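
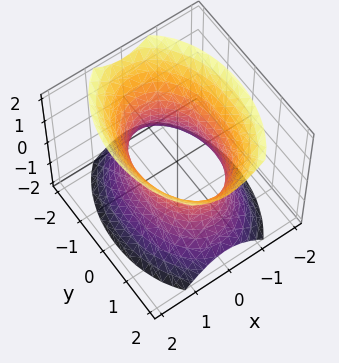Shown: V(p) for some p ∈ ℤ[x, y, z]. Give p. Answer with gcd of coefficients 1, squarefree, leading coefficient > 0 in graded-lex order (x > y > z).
First, deg p = 2. An hourglass — one-sheet hyperboloid; a quadric.
Then, symmetries: it's symmetric under z → −z, forcing even powers of z; it's symmetric under x → −x, forcing even powers of x; the y ↦ −y reflection is a symmetry, so y appears only in even powers.
Next, reading off the gridlines: among the integer gridlines, it crosses the x-axis at x ∈ {-1, 1}; no z-intercept at any integer in the box.
Finally, matching integer coefficients to the picture gives p.

2*x^2 + y^2 - z^2 - 2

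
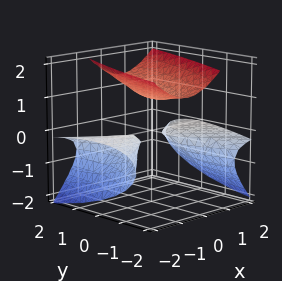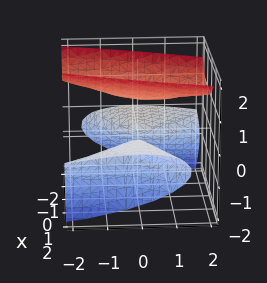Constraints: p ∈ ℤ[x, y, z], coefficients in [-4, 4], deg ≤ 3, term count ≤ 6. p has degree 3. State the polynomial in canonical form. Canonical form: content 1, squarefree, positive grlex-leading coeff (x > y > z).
3*x^2*z - 2*x*y*z - 3*z^3 + y^2 + 3*z^2

1. There are 3 components. They look like related sheets of one shape, so recover p as a whole.
2. The degree is 3 — a generic line meets the surface in up to 3 points.
3. Against the integer gridlines: every point of the x-axis in the box is on the surface; it meets the z-axis at z = 1 (among the integer gridlines).
4. Together with the visible shape, these determine p as stated.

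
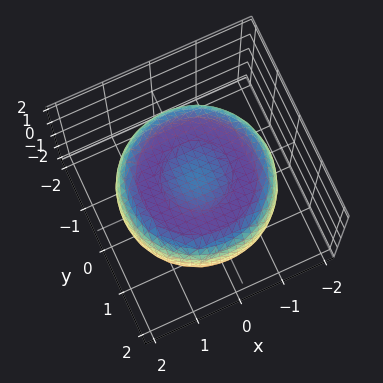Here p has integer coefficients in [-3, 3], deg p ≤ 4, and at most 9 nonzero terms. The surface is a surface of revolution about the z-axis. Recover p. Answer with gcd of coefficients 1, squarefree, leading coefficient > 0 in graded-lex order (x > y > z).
deg p = 4.
Symmetry: the z-axis is an axis of rotation, so x and y enter only as x² + y².
Against the integer gridlines: a circular section at z = 1 has radius exactly 1.
The integer polynomial consistent with all of this is the stated p.

x^4 + 2*x^2*y^2 + y^4 - 2*x^2 - 2*y^2 + 3*z^2 - 2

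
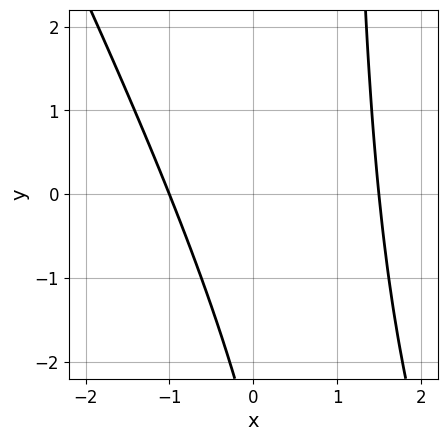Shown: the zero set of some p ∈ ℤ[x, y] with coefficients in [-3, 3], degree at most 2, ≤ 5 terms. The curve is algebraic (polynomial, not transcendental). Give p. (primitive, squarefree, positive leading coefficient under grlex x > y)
(a) The degree is 2 — the shape is more complex than any degree-1 curve.
(b) Against the integer gridlines: the curve avoids every integer y-axis point in the box; it meets the x-axis at x = -1 (among the integer gridlines).
(c) Together with the visible shape, these determine p as stated.

2*x^2 + x*y - x - y - 3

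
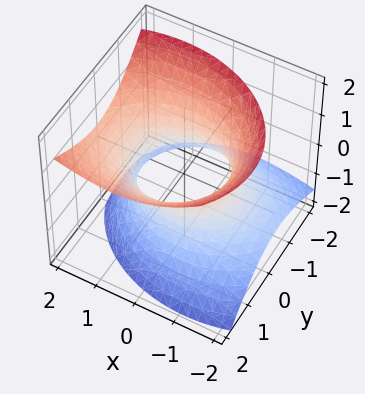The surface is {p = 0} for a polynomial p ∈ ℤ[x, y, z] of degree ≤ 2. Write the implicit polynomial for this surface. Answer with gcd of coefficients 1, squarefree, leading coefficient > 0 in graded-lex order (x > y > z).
2*x^2 - 2*x*z + 3*y^2 - 2*y*z - 3*z^2 - 3

(a) Degree: the shape is more complex than any degree-1 surface, so deg p = 2.
(b) From the visible intercepts: it misses every integer gridline on the z-axis; the y-axis gridline crossings are at y ∈ {-1, 1}.
(c) The integer polynomial consistent with all of this is the stated p.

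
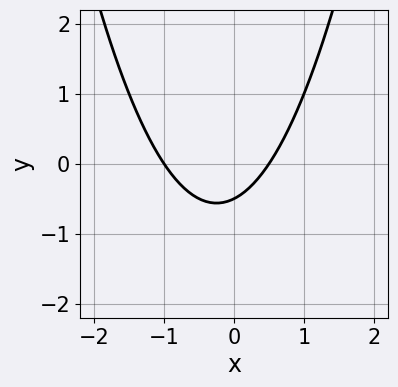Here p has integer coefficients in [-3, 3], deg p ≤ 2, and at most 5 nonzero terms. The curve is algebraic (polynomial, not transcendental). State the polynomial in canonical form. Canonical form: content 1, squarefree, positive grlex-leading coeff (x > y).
2*x^2 + x - 2*y - 1

(a) The degree is 2 — a generic line meets the curve in up to 2 points.
(b) From the axis intercepts and sections: it crosses the x-axis at the gridline x = -1.
(c) Together with the visible shape, these determine p as stated.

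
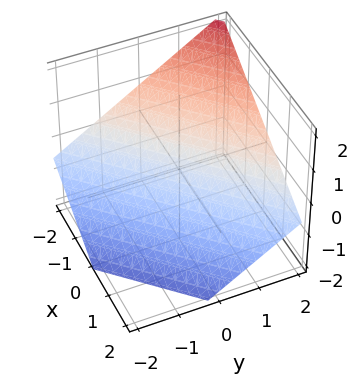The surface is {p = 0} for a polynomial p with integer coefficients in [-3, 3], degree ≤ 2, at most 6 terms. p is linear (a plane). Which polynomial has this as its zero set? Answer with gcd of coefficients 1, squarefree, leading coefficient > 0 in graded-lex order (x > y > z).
First, deg p = 1.
Next, from the axis intercepts and sections: one y-axis crossing is at y = 1; it meets the x-axis at x = -1 (among the integer gridlines).
Finally, solving for integer coefficients yields p as stated.

2*x - 2*y + 3*z + 2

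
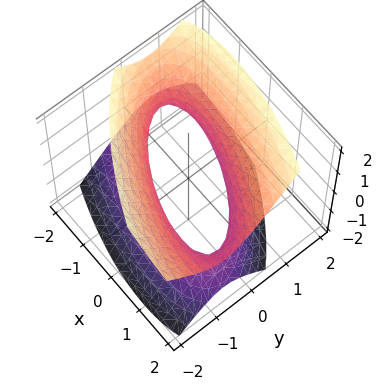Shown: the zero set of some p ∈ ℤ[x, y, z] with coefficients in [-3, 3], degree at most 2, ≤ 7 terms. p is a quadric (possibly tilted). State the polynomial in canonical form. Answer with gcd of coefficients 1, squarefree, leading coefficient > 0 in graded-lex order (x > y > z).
x^2 + 2*x*y - x*z + 3*y^2 - 2*z^2 - 2

deg p = 2. A generic line meets the surface in up to 2 points.
Checking where it meets the axes: it misses every integer gridline on the z-axis.
Assembling these constraints gives the stated polynomial.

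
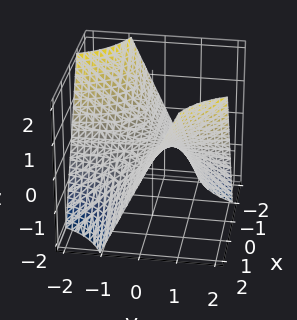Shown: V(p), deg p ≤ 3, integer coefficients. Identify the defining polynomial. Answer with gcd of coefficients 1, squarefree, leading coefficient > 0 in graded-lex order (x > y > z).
(a) deg p = 2.
(b) From the axis intercepts and sections: one z-axis crossing is at z = 0; every point of the x-axis in the box is on the surface.
(c) Putting this together gives p.

x*y - z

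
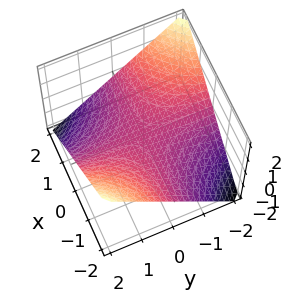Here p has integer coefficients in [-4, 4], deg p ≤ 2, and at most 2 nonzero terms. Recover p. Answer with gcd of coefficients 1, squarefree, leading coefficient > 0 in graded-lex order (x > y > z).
x*y + 2*z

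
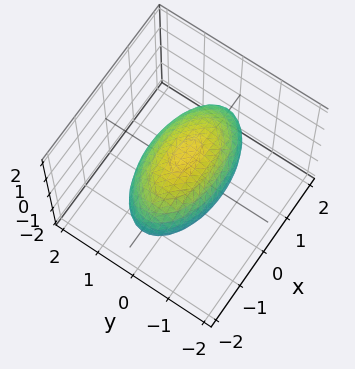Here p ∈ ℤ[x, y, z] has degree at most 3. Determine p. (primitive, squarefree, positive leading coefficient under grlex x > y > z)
x^2 + 3*y^2 + 3*z^2 - 3

First, the degree is 2 — bounded and convex; a quadric.
Then, symmetries: the z ↦ −z reflection is a symmetry, so z appears only in even powers; mirror symmetry y ↦ −y ⇒ only even powers of y; mirror symmetry x ↦ −x ⇒ only even powers of x.
Then, from the axis intercepts and sections: the z-axis gridline crossings are at z ∈ {-1, 1}; among the integer gridlines, it crosses the y-axis at y ∈ {-1, 1}.
Finally, putting this together gives p.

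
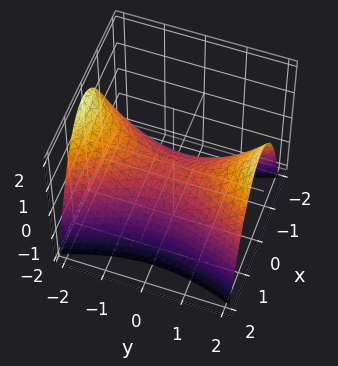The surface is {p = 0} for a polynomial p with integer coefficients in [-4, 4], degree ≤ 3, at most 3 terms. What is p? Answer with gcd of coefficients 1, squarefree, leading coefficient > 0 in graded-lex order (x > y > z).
1. The degree is 2 — a hyperbolic paraboloid; a quadric.
2. Symmetries: mirror symmetry x ↦ −x ⇒ only even powers of x; the y ↦ −y reflection is a symmetry, so y appears only in even powers.
3. Checking where it meets the axes: it crosses the z-axis at the gridline z = 0; it crosses the x-axis at the gridline x = 0; it meets the y-axis at y = 0 (among the integer gridlines).
4. Solving for integer coefficients yields p as stated.

3*x^2 - y^2 + 3*z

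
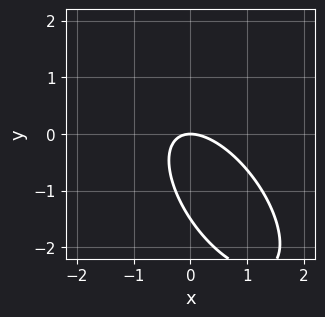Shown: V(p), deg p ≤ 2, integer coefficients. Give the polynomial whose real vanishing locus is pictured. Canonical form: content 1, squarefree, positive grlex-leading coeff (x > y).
3*x^2 + 3*x*y + 2*y^2 + 3*y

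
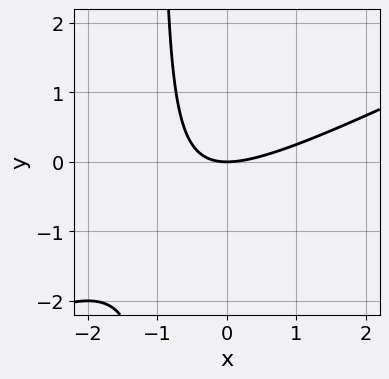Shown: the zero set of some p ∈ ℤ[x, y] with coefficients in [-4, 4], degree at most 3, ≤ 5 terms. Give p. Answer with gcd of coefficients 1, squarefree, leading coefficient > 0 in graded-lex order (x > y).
x^2 - 2*x*y - 2*y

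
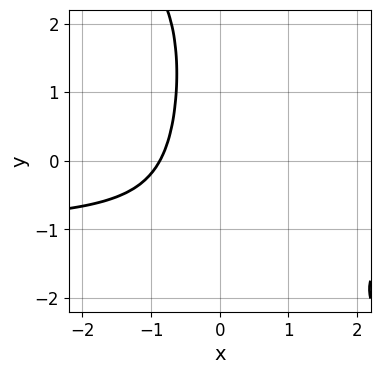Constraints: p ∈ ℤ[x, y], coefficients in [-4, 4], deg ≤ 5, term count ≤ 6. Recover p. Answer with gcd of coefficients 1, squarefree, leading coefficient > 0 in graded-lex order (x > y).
First, deg p = 4.
Next, against the integer gridlines: it misses every integer gridline on the y-axis.
Finally, solving for integer coefficients yields p as stated.

3*x^3*y + 2*x^2*y^2 + 3*x^3 + 2*x*y + 2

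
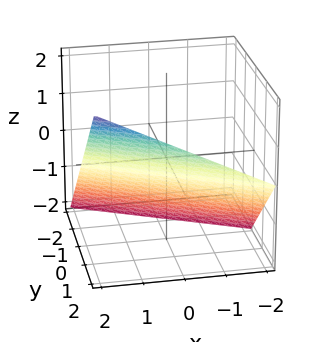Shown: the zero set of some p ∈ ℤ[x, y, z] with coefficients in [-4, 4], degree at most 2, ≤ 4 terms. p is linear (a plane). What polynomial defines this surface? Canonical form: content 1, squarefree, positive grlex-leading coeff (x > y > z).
x + 2*y - 2*z - 2

First, the degree is 1 — the surface is flat (a plane).
Then, checking where it meets the axes: it crosses the x-axis at the gridline x = 2; it meets the z-axis at z = -1 (among the integer gridlines); it crosses the y-axis at the gridline y = 1.
Finally, matching integer coefficients to the picture gives p.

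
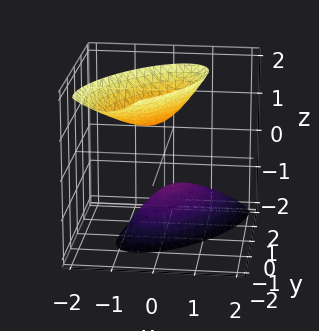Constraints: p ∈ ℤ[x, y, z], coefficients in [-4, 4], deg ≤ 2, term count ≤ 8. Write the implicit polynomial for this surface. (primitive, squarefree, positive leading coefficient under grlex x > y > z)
3*x^2 - 3*x*y + 2*y^2 + y*z - z^2 + 1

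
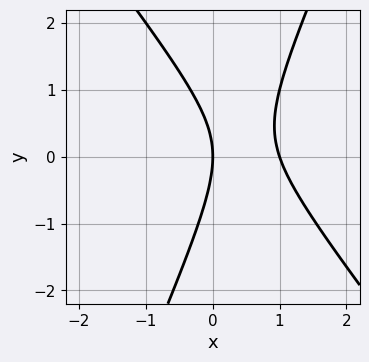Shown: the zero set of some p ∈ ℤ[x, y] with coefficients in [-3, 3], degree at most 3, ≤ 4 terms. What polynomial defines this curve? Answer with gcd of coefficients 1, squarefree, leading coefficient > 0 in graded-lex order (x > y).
(a) deg p = 2. The shape is more complex than any degree-1 curve.
(b) Against the integer gridlines: one y-axis crossing is at y = 0; the x-axis gridline crossings are at x ∈ {0, 1}.
(c) Together with the visible shape, these determine p as stated.

3*x^2 + x*y - y^2 - 3*x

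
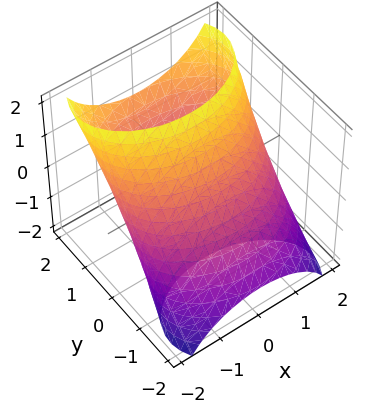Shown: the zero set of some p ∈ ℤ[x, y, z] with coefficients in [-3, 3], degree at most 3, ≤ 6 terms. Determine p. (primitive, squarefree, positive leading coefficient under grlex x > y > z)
(a) deg p = 2.
(b) Putting this together gives p.

x^2 + 2*y^2 - 3*y*z + z^2 - 3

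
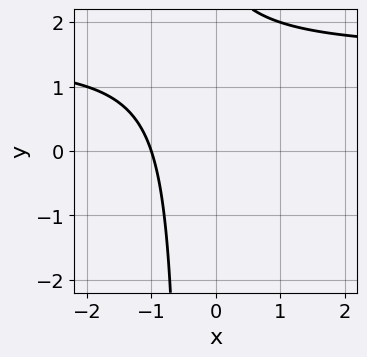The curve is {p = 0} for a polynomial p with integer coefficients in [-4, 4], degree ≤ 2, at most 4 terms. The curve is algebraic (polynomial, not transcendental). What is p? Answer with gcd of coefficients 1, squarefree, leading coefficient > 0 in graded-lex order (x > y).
2*x*y - 3*x + y - 3

First, the degree is 2 — the shape is more complex than any degree-1 curve.
Next, observable constraints: it misses every integer gridline on the y-axis; it crosses the x-axis at the gridline x = -1.
Finally, fitting integer coefficients to these (and the overall shape) gives p.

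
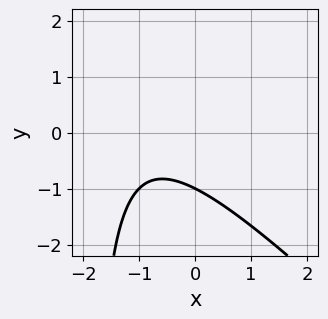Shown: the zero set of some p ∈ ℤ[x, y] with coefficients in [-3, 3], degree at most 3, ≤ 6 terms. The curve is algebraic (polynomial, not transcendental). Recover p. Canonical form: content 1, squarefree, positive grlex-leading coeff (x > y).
x^2 + x*y + 2*x + 2*y + 2

(a) The degree is 2 — the shape is more complex than any degree-1 curve.
(b) Against the integer gridlines: it misses every integer gridline on the x-axis; it meets the y-axis at y = -1 (among the integer gridlines).
(c) Solving for integer coefficients yields p as stated.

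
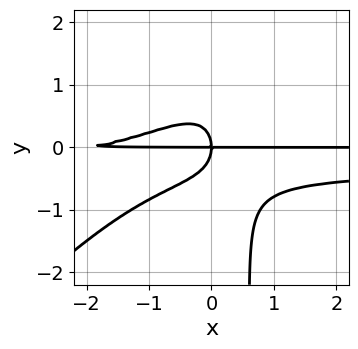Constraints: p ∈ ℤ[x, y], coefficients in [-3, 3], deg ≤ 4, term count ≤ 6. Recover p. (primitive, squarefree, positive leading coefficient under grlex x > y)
3*x^2*y^2 - 3*x*y^3 + x^2*y + 2*y^3 + 2*x*y

The degree is 4 — a generic line meets the curve in up to 4 points.
Observable constraints: it crosses the y-axis at the gridline y = 0; the visible x-axis segment lies entirely on the curve.
Matching integer coefficients to the picture gives p.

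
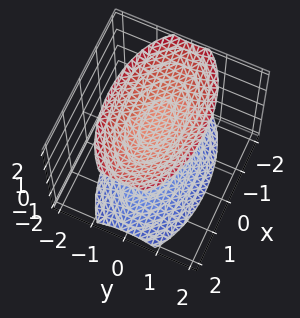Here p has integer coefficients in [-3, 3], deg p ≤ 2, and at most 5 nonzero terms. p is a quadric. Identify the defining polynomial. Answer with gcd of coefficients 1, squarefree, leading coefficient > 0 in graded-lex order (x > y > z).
1. The picture has 2 separate pieces. They look like related sheets of one shape, so recover p as a whole.
2. Degree: two sheets facing apart; a quadric, so deg p = 2.
3. Symmetries: the x ↦ −x reflection is a symmetry, so x appears only in even powers; the y ↦ −y reflection is a symmetry, so y appears only in even powers; mirror symmetry z ↦ −z ⇒ only even powers of z.
4. Observable constraints: no y-intercept at any integer in the box; the surface avoids every integer x-axis point in the box.
5. Together with the visible shape, these determine p as stated.

x^2 + 3*y^2 - 2*z^2 + 3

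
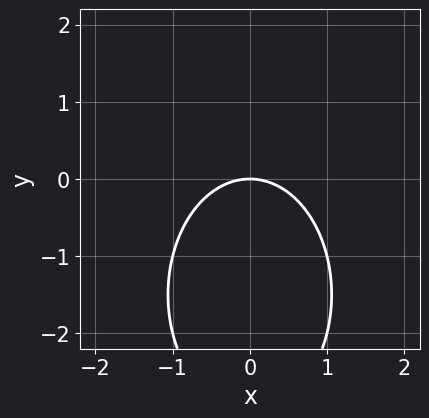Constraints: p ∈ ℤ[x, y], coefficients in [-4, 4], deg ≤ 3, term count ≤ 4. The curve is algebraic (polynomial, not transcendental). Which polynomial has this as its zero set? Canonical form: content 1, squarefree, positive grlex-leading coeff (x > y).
2*x^2 + y^2 + 3*y

deg p = 2. The shape is more complex than any degree-1 curve.
Symmetries: mirror symmetry x ↦ −x ⇒ only even powers of x.
Reading off the gridlines: one x-axis crossing is at x = 0; it crosses the y-axis at the gridline y = 0.
Together with the visible shape, these determine p as stated.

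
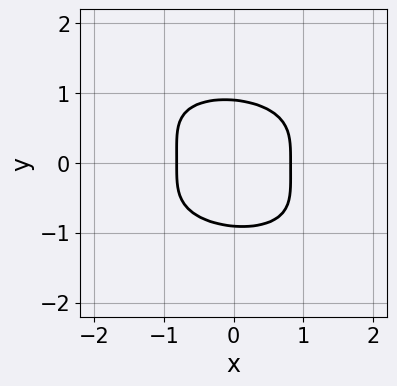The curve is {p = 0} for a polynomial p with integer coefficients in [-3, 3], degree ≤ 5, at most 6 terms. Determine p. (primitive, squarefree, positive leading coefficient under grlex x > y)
x*y^3 + 3*y^4 + 3*x^2 - 2

(a) deg p = 4. A generic line meets the curve in up to 4 points.
(b) Solving for integer coefficients yields p as stated.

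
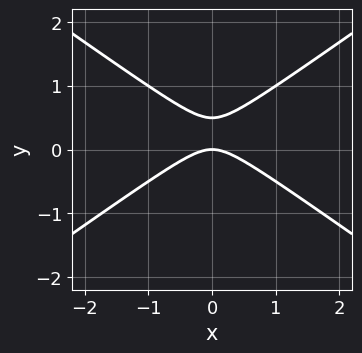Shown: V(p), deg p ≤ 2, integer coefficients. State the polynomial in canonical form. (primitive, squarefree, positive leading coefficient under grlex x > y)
1. deg p = 2.
2. Symmetries: mirror symmetry x ↦ −x ⇒ only even powers of x.
3. From the visible intercepts: it crosses the x-axis at the gridline x = 0; it meets the y-axis at y = 0 (among the integer gridlines).
4. Matching integer coefficients to the picture gives p.

x^2 - 2*y^2 + y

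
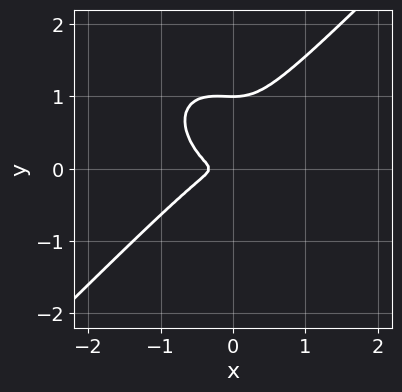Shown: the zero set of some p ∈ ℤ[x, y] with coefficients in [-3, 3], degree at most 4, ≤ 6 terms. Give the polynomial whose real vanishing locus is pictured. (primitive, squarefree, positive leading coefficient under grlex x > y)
3*x^3 - 3*y^3 + x^2 + 3*y^2

(a) deg p = 3. The shape is more complex than any degree-2 curve.
(b) Observable constraints: one y-axis crossing is at y = 1.
(c) Fitting integer coefficients to these (and the overall shape) gives p.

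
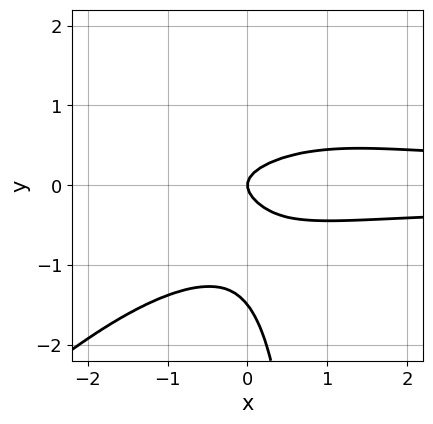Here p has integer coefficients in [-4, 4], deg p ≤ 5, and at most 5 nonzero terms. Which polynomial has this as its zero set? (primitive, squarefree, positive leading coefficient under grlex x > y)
First, degree: a generic line meets the curve in up to 4 points, so deg p = 4.
Next, reading off the gridlines: it meets the y-axis at y = 0 (among the integer gridlines); it crosses the x-axis at the gridline x = 0.
Finally, together with the visible shape, these determine p as stated.

2*x^2*y^2 - 2*x*y^3 + 2*y^3 + 3*y^2 - x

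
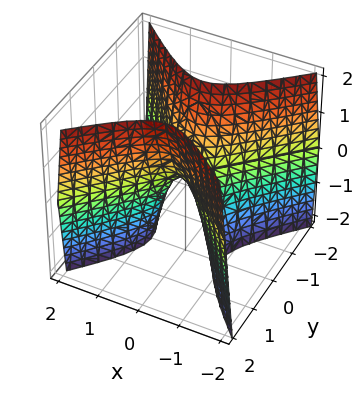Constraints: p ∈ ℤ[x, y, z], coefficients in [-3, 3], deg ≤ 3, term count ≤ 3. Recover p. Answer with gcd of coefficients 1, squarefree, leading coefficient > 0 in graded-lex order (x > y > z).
3*x^2 - 3*y^2 + z

1. The degree is 2 — a hyperbolic paraboloid; a quadric.
2. Symmetries: mirror symmetry x ↦ −x ⇒ only even powers of x; it's symmetric under y → −y, forcing even powers of y.
3. Checking where it meets the axes: it crosses the z-axis at the gridline z = 0; one x-axis crossing is at x = 0; one y-axis crossing is at y = 0.
4. These observations pin down the coefficients.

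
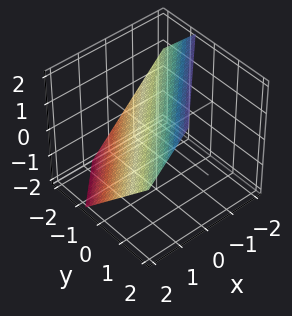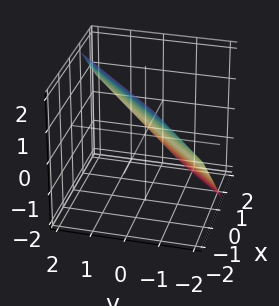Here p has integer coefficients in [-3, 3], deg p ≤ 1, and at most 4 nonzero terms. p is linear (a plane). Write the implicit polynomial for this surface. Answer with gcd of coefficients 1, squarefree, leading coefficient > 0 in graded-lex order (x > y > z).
3*x - 3*y + 3*z - 2

First, degree: every cross-section is a straight line — this is a plane, so deg p = 1.
Finally, putting this together gives p.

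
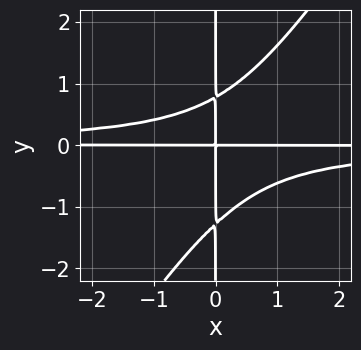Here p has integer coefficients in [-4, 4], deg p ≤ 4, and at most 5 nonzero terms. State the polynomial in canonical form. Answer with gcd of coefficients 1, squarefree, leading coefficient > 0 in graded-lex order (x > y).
3*x^2*y^2 - 2*x*y^3 - x*y^2 + 2*x*y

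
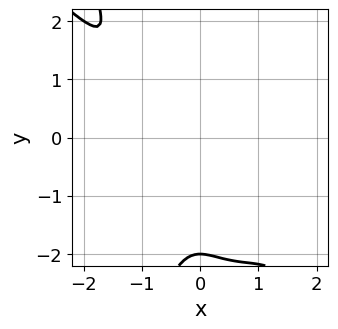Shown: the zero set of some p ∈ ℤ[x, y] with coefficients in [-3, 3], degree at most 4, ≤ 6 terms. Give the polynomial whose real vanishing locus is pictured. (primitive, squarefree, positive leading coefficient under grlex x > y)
First, degree: no degree-3 curve has this shape, so deg p = 4.
Then, checking where it meets the axes: one y-axis crossing is at y = -2.
Finally, together with the visible shape, these determine p as stated.

3*x^4 + 3*x^3*y - 2*x^2*y + y^3 + 2*y^2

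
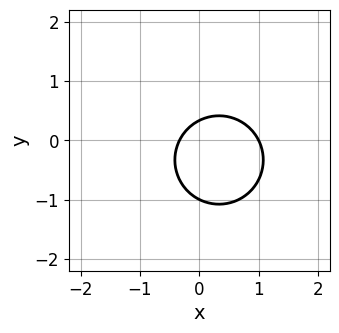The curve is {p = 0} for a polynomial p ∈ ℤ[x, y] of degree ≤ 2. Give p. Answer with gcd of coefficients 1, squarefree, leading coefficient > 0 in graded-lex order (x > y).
1. The degree is 2 — the shape is more complex than any degree-1 curve.
2. Observable constraints: one x-axis crossing is at x = 1; it crosses the y-axis at the gridline y = -1.
3. Together with the visible shape, these determine p as stated.

3*x^2 + 3*y^2 - 2*x + 2*y - 1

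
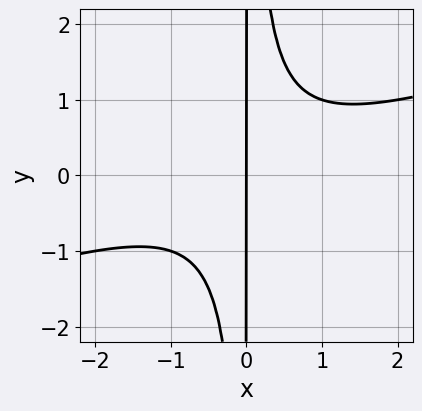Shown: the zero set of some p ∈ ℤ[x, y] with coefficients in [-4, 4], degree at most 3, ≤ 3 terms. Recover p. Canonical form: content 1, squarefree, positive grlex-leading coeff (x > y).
First, degree: no degree-2 curve has this shape, so deg p = 3.
Then, against the integer gridlines: every point of the y-axis in the box is on the curve; it meets the x-axis at x = 0 (among the integer gridlines).
Finally, matching integer coefficients to the picture gives p.

x^3 - 3*x^2*y + 2*x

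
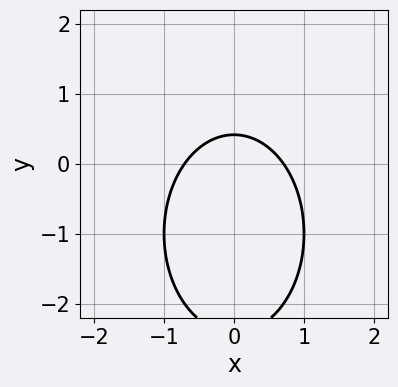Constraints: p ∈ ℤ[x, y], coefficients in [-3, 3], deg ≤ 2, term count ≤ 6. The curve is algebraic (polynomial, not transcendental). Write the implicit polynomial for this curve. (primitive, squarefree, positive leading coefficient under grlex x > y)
First, deg p = 2. A generic line meets the curve in up to 2 points.
Next, symmetries: mirror symmetry x ↦ −x ⇒ only even powers of x.
Finally, putting this together gives p.

2*x^2 + y^2 + 2*y - 1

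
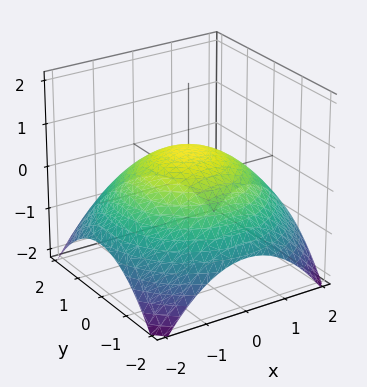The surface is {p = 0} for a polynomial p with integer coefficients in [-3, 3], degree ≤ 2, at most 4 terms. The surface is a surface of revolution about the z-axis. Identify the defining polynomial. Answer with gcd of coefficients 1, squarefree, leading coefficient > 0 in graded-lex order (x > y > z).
x^2 + y^2 + 3*z - 2

First, degree: a generic line meets the surface in up to 2 points, so deg p = 2.
Next, symmetries: rotational symmetry about the z-axis ⇒ p depends on x, y only through x² + y².
Then, from the axis intercepts and sections: a circular section at z = 0 has radius between 1 and 2.
Finally, the integer polynomial consistent with all of this is the stated p.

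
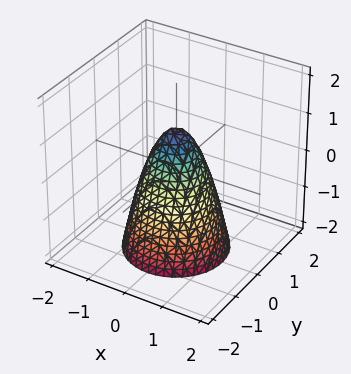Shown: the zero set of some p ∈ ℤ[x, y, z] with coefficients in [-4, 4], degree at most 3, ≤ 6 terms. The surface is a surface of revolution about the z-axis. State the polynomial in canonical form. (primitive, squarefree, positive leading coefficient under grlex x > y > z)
1. The degree is 2 — a generic line meets the surface in up to 2 points.
2. Symmetries: every cross-section ⟂ z is a circle, so x, y appear only via x² + y².
3. From the visible intercepts: it meets the z-axis at z = 1 (among the integer gridlines); a circular section at z = -1 has radius exactly 1.
4. These observations pin down the coefficients.

2*x^2 + 2*y^2 + z - 1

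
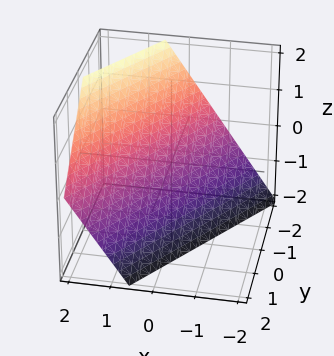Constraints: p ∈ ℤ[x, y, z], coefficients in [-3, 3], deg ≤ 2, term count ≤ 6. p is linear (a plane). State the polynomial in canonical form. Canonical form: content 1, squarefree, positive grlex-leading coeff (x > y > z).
1. The degree is 1 — every cross-section is a straight line — this is a plane.
2. From the visible intercepts: one z-axis crossing is at z = -1; it crosses the y-axis at the gridline y = -1.
3. Fitting integer coefficients to these (and the overall shape) gives p.

3*x - 2*y - 2*z - 2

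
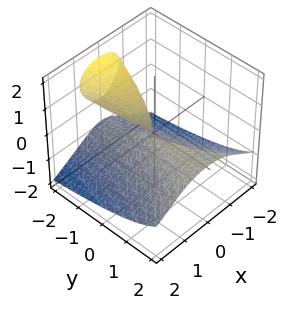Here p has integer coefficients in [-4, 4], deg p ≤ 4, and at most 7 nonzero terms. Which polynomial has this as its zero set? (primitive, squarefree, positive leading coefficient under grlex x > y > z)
(a) The picture has 2 separate pieces.
(b) Degree: no degree-2 surface has this shape, so deg p = 3.
(c) Against the integer gridlines: it meets the x-axis at x = 0 (among the integer gridlines); it meets the z-axis at z = 0 (among the integer gridlines).
(d) Solving for integer coefficients yields p as stated.

x^2*y - y*z^2 - 3*z^3 - 3*x^2 - 2*y*z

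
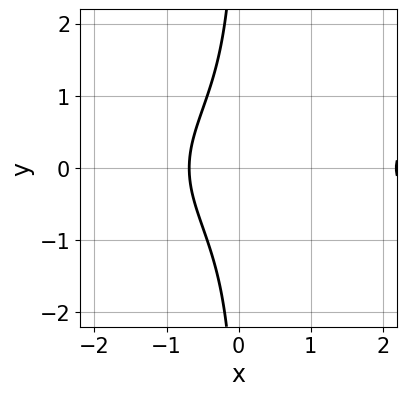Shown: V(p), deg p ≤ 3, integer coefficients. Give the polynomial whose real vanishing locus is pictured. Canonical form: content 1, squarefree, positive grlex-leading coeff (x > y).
Degree: no degree-2 curve has this shape, so deg p = 3.
Symmetries: it's symmetric under y → −y, forcing even powers of y.
Against the integer gridlines: it misses every integer gridline on the y-axis.
Putting this together gives p.

3*x*y^2 - 2*x^2 + 3*x + 3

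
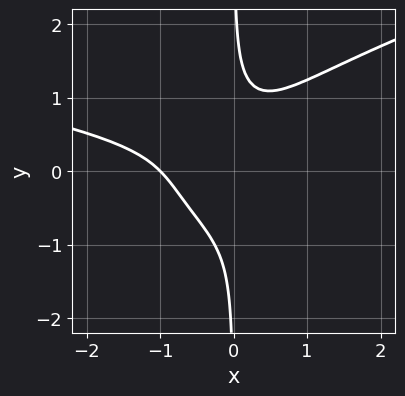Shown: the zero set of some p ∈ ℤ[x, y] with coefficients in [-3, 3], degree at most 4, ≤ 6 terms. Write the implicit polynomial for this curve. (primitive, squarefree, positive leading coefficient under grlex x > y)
1. Degree: a generic line meets the curve in up to 4 points, so deg p = 4.
2. From the axis intercepts and sections: it meets the x-axis at x = -1 (among the integer gridlines); the curve avoids every integer y-axis point in the box.
3. Matching integer coefficients to the picture gives p.

3*x*y^3 - x^3 - 3*x^2*y - 1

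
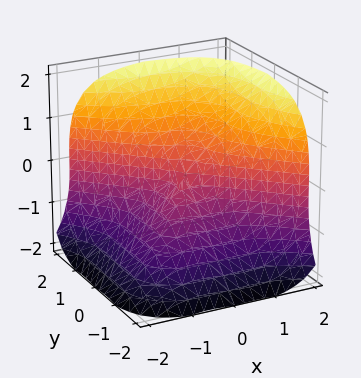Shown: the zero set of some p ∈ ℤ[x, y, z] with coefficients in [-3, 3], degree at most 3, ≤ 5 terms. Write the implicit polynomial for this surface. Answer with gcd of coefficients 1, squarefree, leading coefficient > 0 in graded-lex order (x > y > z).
2*x^3 + 2*y^3 - 2*z^3 + x*y

deg p = 3. The shape is more complex than any degree-2 surface.
Against the integer gridlines: it crosses the y-axis at the gridline y = 0; one z-axis crossing is at z = 0; one x-axis crossing is at x = 0.
Solving for integer coefficients yields p as stated.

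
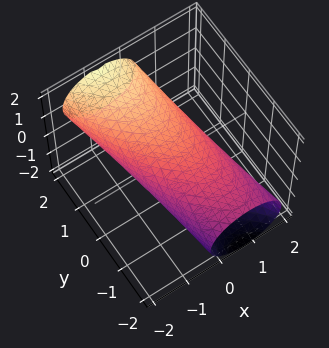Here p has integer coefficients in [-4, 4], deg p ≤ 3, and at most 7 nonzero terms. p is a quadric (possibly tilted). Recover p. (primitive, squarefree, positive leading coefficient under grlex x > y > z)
The degree is 2 — a generic line meets the surface in up to 2 points.
Against the integer gridlines: the z-axis gridline crossings are at z ∈ {-1, 1}; among the integer gridlines, it crosses the x-axis at x ∈ {-1, 1}.
The integer polynomial consistent with all of this is the stated p.

3*x^2 + 2*x*y + y^2 - 3*y*z + 3*z^2 - 3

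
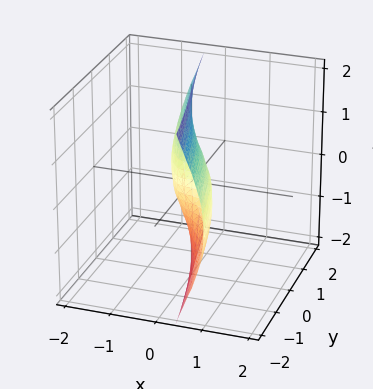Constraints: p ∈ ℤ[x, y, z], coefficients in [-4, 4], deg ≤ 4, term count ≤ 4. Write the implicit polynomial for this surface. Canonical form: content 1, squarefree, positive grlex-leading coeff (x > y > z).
2*x^3 + x*z^2 + y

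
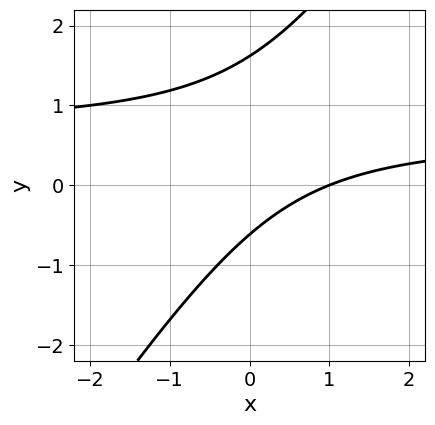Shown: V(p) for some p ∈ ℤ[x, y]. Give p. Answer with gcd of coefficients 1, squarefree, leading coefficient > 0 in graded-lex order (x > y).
1. The degree is 2 — a generic line meets the curve in up to 2 points.
2. Observable constraints: it crosses the x-axis at the gridline x = 1.
3. Fitting integer coefficients to these (and the overall shape) gives p.

3*x*y - 2*y^2 - 2*x + 2*y + 2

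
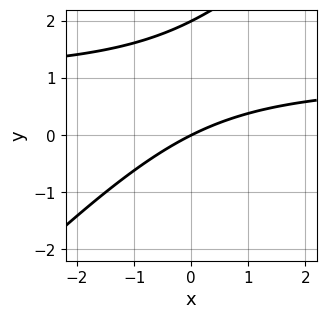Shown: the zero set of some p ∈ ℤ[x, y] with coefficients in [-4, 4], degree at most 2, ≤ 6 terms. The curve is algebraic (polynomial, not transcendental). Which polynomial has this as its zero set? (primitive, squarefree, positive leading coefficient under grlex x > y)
x*y - y^2 - x + 2*y

1. Degree: no degree-1 curve has this shape, so deg p = 2.
2. From the visible intercepts: among the integer gridlines, it crosses the y-axis at y ∈ {0, 2}; it crosses the x-axis at the gridline x = 0.
3. Assembling these constraints gives the stated polynomial.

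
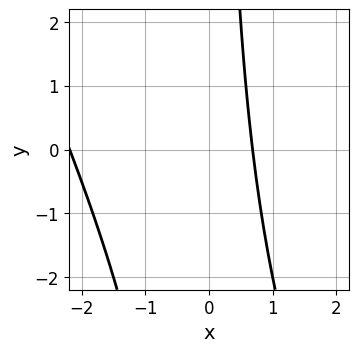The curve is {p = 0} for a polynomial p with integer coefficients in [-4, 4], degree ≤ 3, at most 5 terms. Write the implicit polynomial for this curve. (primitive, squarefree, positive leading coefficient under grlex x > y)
1. deg p = 2.
2. From the axis intercepts and sections: the curve avoids every integer y-axis point in the box.
3. Putting this together gives p.

2*x^2 + x*y + 3*x - 3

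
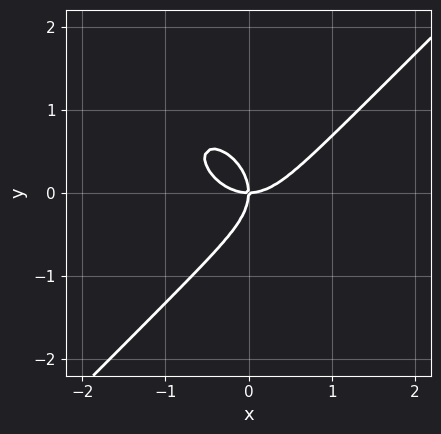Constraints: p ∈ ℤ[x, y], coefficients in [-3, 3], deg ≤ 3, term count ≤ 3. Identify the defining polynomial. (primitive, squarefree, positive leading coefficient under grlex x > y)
1. Degree: a generic line meets the curve in up to 3 points, so deg p = 3.
2. Against the integer gridlines: it crosses the y-axis at the gridline y = 0; one x-axis crossing is at x = 0.
3. These observations pin down the coefficients.

x^3 - y^3 - x*y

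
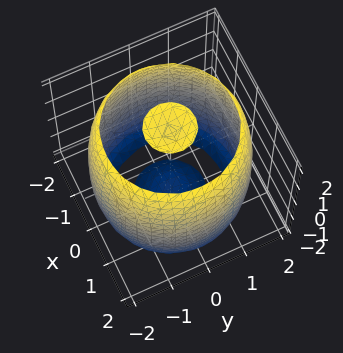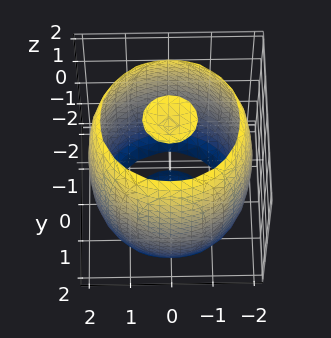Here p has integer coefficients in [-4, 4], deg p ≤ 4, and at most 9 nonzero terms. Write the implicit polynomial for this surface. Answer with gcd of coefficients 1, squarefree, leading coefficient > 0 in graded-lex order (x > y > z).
x^4 + 2*x^2*y^2 + y^4 - 3*x^2 - 3*y^2 + z^2 - 3

There are 3 components. They look like related sheets of one shape, so recover p as a whole.
Degree: the shape is more complex than any degree-3 surface, so deg p = 4.
Symmetry: every cross-section ⟂ z is a circle, so x, y appear only via x² + y².
Checking where it meets the axes: a circular section at z = 1 has radius between 1 and 2.
Fitting integer coefficients to these (and the overall shape) gives p.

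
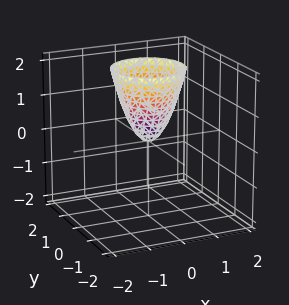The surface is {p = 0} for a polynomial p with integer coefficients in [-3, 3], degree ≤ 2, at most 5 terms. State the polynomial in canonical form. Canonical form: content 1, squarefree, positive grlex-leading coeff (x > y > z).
2*x^2 + 2*y^2 - z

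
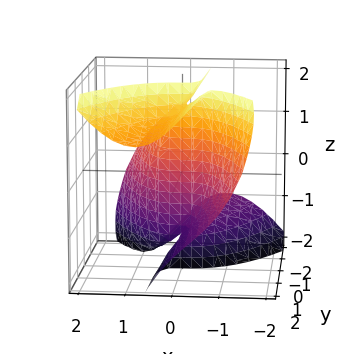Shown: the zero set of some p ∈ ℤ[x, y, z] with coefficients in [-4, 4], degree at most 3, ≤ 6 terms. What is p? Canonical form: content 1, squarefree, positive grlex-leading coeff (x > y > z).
2*x^3 - 2*x*y*z - y*z^2 + 2*y

(a) Degree: a generic line meets the surface in up to 3 points, so deg p = 3.
(b) Against the integer gridlines: it meets the x-axis at x = 0 (among the integer gridlines); every point of the z-axis in the box is on the surface; it meets the y-axis at y = 0 (among the integer gridlines).
(c) The integer polynomial consistent with all of this is the stated p.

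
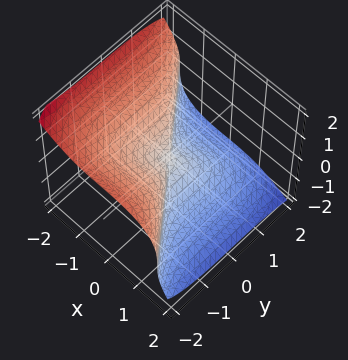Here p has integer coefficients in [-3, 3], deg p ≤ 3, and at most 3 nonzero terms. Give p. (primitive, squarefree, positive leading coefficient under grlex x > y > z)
First, the degree is 3 — no degree-2 surface has this shape.
Then, from the visible intercepts: it crosses the y-axis at the gridline y = 0; it meets the x-axis at x = 0 (among the integer gridlines); it meets the z-axis at z = 0 (among the integer gridlines).
Finally, these observations pin down the coefficients.

2*x^3 + y^3 + 3*z^3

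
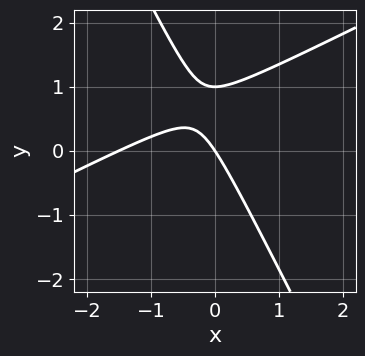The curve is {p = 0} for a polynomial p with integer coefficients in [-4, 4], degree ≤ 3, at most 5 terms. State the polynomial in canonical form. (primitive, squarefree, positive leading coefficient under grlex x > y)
2*x^2 - 3*x*y - 2*y^2 + 3*x + 2*y

1. The degree is 2 — a generic line meets the curve in up to 2 points.
2. From the axis intercepts and sections: it crosses the x-axis at the gridline x = 0; the y-axis gridline crossings are at y ∈ {0, 1}.
3. Solving for integer coefficients yields p as stated.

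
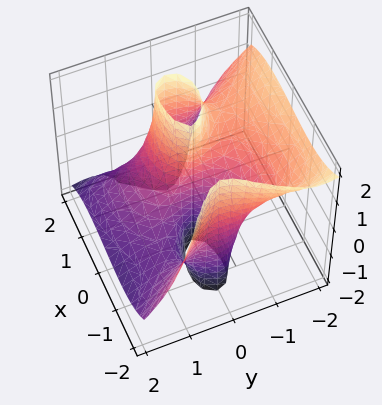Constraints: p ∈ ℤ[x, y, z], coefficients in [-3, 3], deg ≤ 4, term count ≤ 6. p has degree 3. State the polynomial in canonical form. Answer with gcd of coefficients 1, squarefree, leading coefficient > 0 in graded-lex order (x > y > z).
x^3 + 2*y^3 + 3*y^2*z - 2*x

First, the degree is 3 — a generic line meets the surface in up to 3 points.
Then, from the visible intercepts: the visible z-axis segment lies entirely on the surface; it crosses the x-axis at the gridline x = 0; it meets the y-axis at y = 0 (among the integer gridlines).
Finally, putting this together gives p.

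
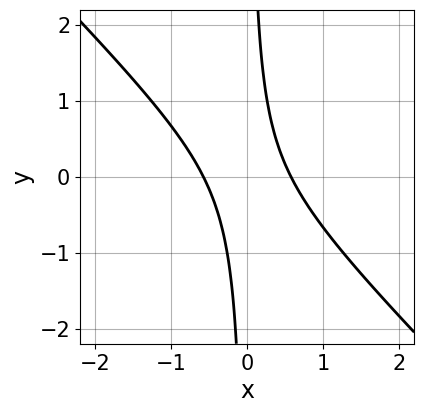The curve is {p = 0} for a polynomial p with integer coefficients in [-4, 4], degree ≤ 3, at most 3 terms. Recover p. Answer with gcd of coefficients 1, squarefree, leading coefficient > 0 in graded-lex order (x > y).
3*x^2 + 3*x*y - 1

First, degree: no degree-1 curve has this shape, so deg p = 2.
Then, from the axis intercepts and sections: no y-intercept at any integer in the box.
Finally, these observations pin down the coefficients.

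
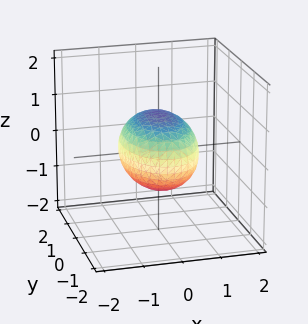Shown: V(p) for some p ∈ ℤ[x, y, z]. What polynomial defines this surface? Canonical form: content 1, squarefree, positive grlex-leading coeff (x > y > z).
2*x^2 + y^2 + 2*z^2 - 2

(a) deg p = 2.
(b) Symmetries: mirror symmetry x ↦ −x ⇒ only even powers of x; it's symmetric under z → −z, forcing even powers of z; it's symmetric under y → −y, forcing even powers of y.
(c) Checking where it meets the axes: the z-axis gridline crossings are at z ∈ {-1, 1}; among the integer gridlines, it crosses the x-axis at x ∈ {-1, 1}.
(d) Together with the visible shape, these determine p as stated.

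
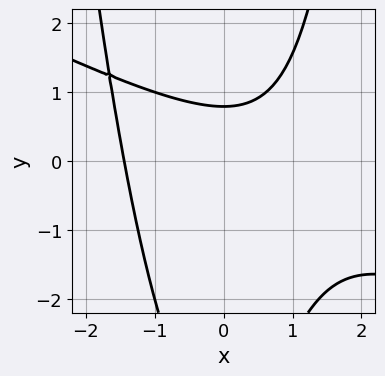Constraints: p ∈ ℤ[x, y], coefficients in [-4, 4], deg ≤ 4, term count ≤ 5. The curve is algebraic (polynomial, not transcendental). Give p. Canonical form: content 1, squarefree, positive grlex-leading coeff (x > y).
Degree: no degree-2 curve has this shape, so deg p = 3.
Putting this together gives p.

x^3 + 2*x^2*y - y^2 - 3*y + 3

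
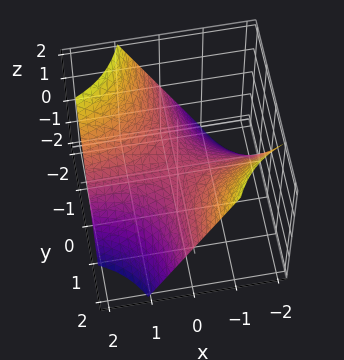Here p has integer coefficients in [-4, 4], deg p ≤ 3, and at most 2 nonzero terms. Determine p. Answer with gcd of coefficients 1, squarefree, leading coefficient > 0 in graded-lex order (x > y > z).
x*y + z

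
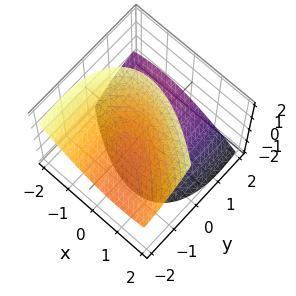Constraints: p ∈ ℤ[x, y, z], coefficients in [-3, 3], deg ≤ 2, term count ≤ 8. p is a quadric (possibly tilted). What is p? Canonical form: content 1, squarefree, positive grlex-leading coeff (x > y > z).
2*x^2 + 2*x*y + y^2 + 3*y*z - 2*z^2 + 3

1. There are 2 components.
2. deg p = 2.
3. From the visible intercepts: no y-intercept at any integer in the box; the surface avoids every integer x-axis point in the box.
4. Matching integer coefficients to the picture gives p.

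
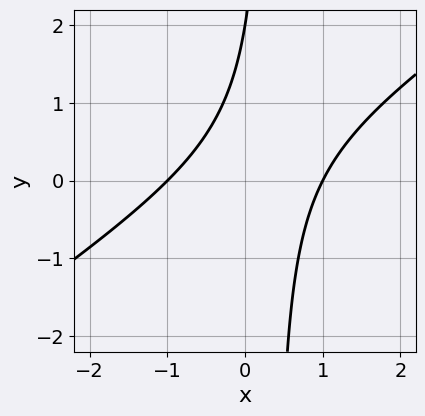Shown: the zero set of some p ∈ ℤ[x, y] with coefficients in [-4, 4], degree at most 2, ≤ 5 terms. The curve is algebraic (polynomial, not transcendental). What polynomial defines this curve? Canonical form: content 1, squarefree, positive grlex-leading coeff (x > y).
2*x^2 - 3*x*y + y - 2

deg p = 2. No degree-1 curve has this shape.
Observable constraints: it meets the y-axis at y = 2 (among the integer gridlines); among the integer gridlines, it crosses the x-axis at x ∈ {-1, 1}.
Matching integer coefficients to the picture gives p.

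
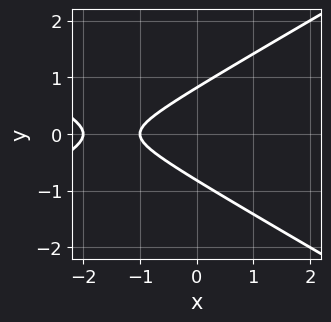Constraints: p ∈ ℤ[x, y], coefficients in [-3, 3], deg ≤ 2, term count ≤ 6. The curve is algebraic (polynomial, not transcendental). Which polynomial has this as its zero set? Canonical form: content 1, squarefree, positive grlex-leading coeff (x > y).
Degree: the shape is more complex than any degree-1 curve, so deg p = 2.
Symmetries: the y ↦ −y reflection is a symmetry, so y appears only in even powers.
From the axis intercepts and sections: among the integer gridlines, it crosses the x-axis at x ∈ {-2, -1}.
Assembling these constraints gives the stated polynomial.

x^2 - 3*y^2 + 3*x + 2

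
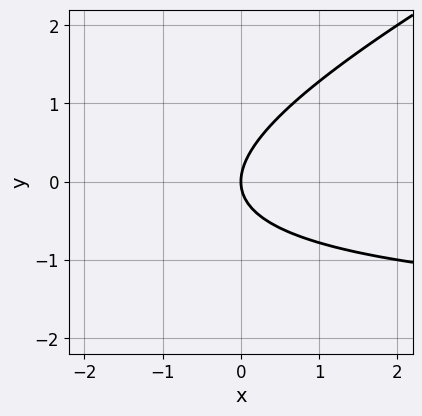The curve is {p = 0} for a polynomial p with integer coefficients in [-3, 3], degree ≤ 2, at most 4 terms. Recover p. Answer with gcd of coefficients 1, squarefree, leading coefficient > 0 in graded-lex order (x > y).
(a) deg p = 2. The shape is more complex than any degree-1 curve.
(b) Checking where it meets the axes: it crosses the y-axis at the gridline y = 0; one x-axis crossing is at x = 0.
(c) The integer polynomial consistent with all of this is the stated p.

x*y - 2*y^2 + 2*x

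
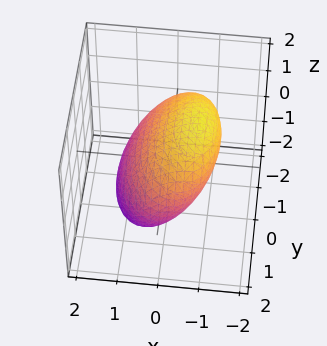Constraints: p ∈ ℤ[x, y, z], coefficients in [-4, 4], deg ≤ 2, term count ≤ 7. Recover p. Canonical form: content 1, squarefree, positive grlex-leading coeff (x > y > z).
1. The degree is 2 — a generic line meets the surface in up to 2 points.
2. Observable constraints: among the integer gridlines, it crosses the x-axis at x ∈ {-1, 1}.
3. Assembling these constraints gives the stated polynomial.

3*x^2 + 3*x*z + y^2 + 2*z^2 - 3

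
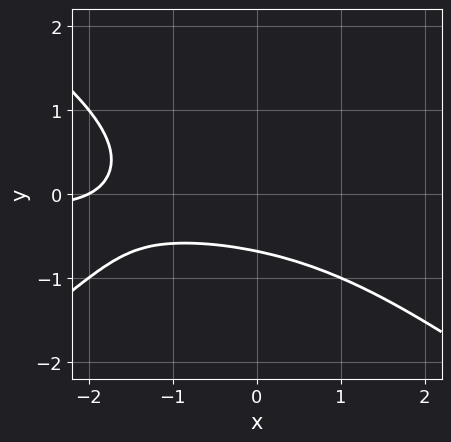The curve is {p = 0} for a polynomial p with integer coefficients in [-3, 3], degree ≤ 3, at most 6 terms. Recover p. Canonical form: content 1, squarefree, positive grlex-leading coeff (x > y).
x^2*y - 2*y^3 - x - 2*y - 2

(a) deg p = 3. A generic line meets the curve in up to 3 points.
(b) Observable constraints: it meets the x-axis at x = -2 (among the integer gridlines).
(c) Assembling these constraints gives the stated polynomial.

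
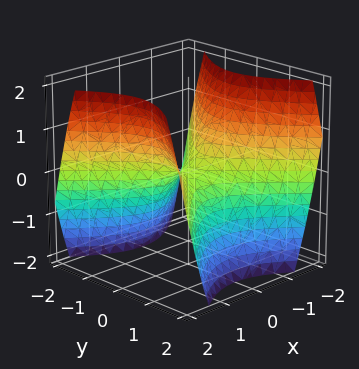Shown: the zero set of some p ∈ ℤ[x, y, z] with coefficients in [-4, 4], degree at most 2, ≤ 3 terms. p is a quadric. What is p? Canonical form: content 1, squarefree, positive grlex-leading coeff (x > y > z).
(a) deg p = 2.
(b) Symmetries: it's symmetric under x → −x, forcing even powers of x; the y ↦ −y reflection is a symmetry, so y appears only in even powers.
(c) Reading off the gridlines: it meets the z-axis at z = 0 (among the integer gridlines); one y-axis crossing is at y = 0; one x-axis crossing is at x = 0.
(d) Assembling these constraints gives the stated polynomial.

x^2 - y^2 - z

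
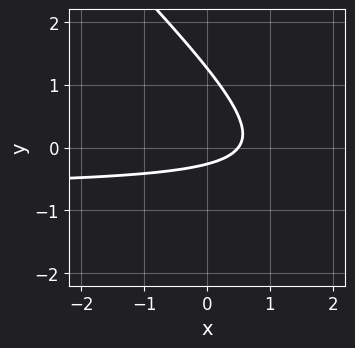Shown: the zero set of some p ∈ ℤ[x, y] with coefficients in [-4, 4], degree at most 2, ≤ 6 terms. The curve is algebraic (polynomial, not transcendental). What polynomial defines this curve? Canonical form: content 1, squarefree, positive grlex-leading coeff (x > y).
3*x*y + 3*y^2 + 2*x - 3*y - 1

(a) Degree: no degree-1 curve has this shape, so deg p = 2.
(b) Putting this together gives p.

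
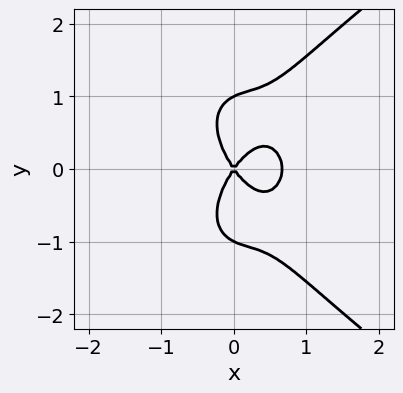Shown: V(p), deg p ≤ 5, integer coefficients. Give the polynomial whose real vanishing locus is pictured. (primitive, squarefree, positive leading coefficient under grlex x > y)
1. Degree: no degree-3 curve has this shape, so deg p = 4.
2. Symmetries: the y ↦ −y reflection is a symmetry, so y appears only in even powers.
3. Observable constraints: the y-axis gridline crossings are at y ∈ {-1, 0, 1}; it meets the x-axis at x = 0 (among the integer gridlines).
4. Solving for integer coefficients yields p as stated.

y^4 - 3*x^3 - x*y^2 + 2*x^2 - y^2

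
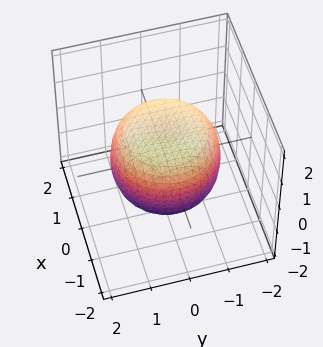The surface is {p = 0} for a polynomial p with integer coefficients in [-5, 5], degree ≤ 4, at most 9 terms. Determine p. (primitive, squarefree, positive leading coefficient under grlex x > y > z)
First, the degree is 4 — no degree-3 surface has this shape.
Next, symmetry: every cross-section ⟂ z is a circle, so x, y appear only via x² + y².
Then, checking where it meets the axes: a circular section at z = -1 has radius exactly 1; among the integer gridlines, it crosses the z-axis at z ∈ {-1, 1}.
Finally, these observations pin down the coefficients.

2*x^4 + 4*x^2*y^2 + 2*y^4 - 2*x^2 - 2*y^2 + 3*z^2 - 3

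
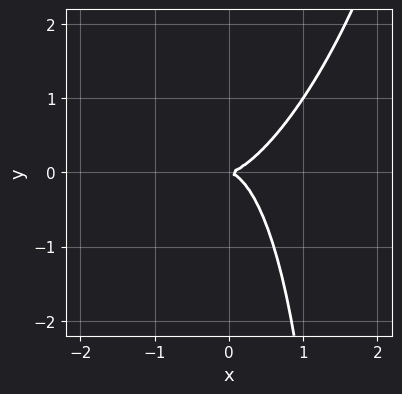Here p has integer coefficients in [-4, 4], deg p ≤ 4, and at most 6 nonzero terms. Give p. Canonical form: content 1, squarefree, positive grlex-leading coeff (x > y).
3*x^3 - 2*x^2*y + x*y^2 - 2*y^2

(a) The degree is 3 — the shape is more complex than any degree-2 curve.
(b) From the axis intercepts and sections: one y-axis crossing is at y = 0; one x-axis crossing is at x = 0.
(c) Fitting integer coefficients to these (and the overall shape) gives p.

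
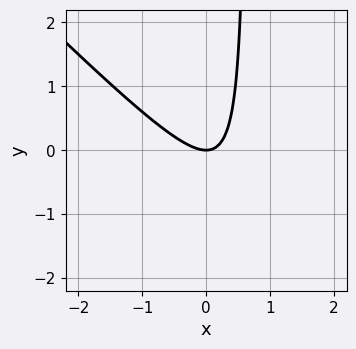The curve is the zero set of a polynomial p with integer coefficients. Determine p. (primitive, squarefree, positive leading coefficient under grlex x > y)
3*x^2 + 3*x*y - 2*y

1. The degree is 2 — the shape is more complex than any degree-1 curve.
2. Observable constraints: one y-axis crossing is at y = 0; it crosses the x-axis at the gridline x = 0.
3. Fitting integer coefficients to these (and the overall shape) gives p.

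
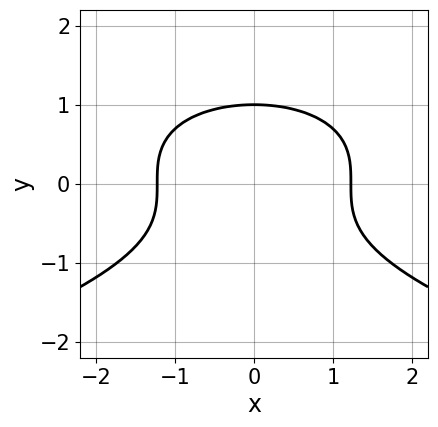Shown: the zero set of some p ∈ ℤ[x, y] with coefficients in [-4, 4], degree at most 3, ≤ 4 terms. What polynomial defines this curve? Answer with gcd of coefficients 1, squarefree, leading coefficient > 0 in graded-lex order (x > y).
3*y^3 + 2*x^2 - 3

(a) Degree: a generic line meets the curve in up to 3 points, so deg p = 3.
(b) Symmetries: mirror symmetry x ↦ −x ⇒ only even powers of x.
(c) Checking where it meets the axes: one y-axis crossing is at y = 1.
(d) Solving for integer coefficients yields p as stated.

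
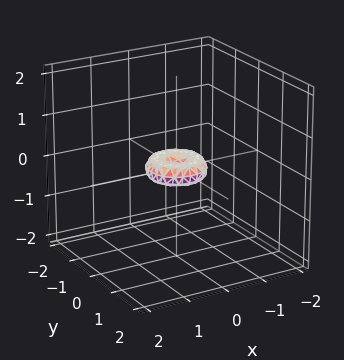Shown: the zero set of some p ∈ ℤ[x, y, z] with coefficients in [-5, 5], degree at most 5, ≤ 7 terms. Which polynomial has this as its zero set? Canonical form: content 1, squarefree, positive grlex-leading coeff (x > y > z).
1. The degree is 4 — the shape is more complex than any degree-3 surface.
2. Symmetries: rotational symmetry about the z-axis ⇒ p depends on x, y only through x² + y².
3. Reading off the gridlines: it meets the z-axis at z = 0 (among the integer gridlines); one x-axis crossing is at x = 0.
4. Putting this together gives p.

2*x^4 + 4*x^2*y^2 + 2*y^4 - x^2 - y^2 + 2*z^2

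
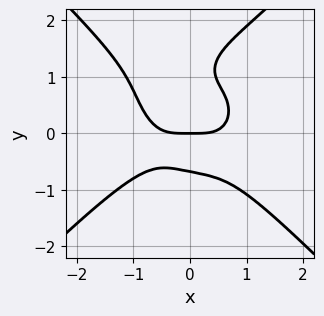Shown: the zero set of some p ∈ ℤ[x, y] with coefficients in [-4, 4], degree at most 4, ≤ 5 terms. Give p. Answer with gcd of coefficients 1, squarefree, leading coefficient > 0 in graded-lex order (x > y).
2*x^4 - 2*y^4 + 2*x*y^2 + 3*y^3 - 2*y

1. deg p = 4.
2. From the axis intercepts and sections: one y-axis crossing is at y = 0; it crosses the x-axis at the gridline x = 0.
3. These observations pin down the coefficients.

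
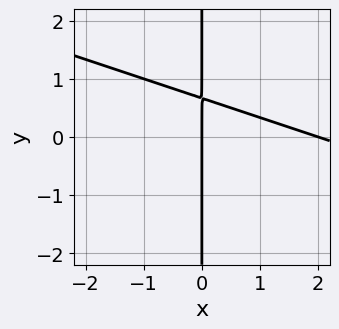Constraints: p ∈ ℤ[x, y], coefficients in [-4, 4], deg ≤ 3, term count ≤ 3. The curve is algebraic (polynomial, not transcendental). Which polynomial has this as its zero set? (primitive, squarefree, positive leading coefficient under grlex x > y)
First, deg p = 2. No degree-1 curve has this shape.
Next, from the visible intercepts: the x-axis gridline crossings are at x ∈ {0, 2}; the visible y-axis segment lies entirely on the curve.
Finally, together with the visible shape, these determine p as stated.

x^2 + 3*x*y - 2*x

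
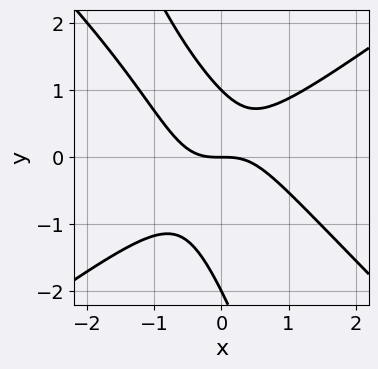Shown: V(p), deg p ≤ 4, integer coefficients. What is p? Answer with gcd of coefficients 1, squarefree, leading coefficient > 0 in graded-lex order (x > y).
2*x^3 - 3*x*y^2 - y^3 - y^2 + 2*y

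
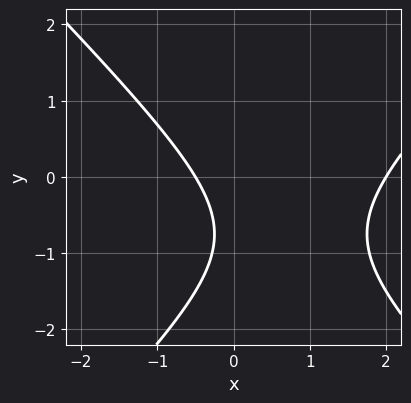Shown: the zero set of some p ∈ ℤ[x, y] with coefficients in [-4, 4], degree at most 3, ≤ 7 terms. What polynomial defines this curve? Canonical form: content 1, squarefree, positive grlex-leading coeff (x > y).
(a) The degree is 2 — the shape is more complex than any degree-1 curve.
(b) Observable constraints: it crosses the x-axis at the gridline x = 2; no y-intercept at any integer in the box.
(c) Solving for integer coefficients yields p as stated.

2*x^2 - 2*y^2 - 3*x - 3*y - 2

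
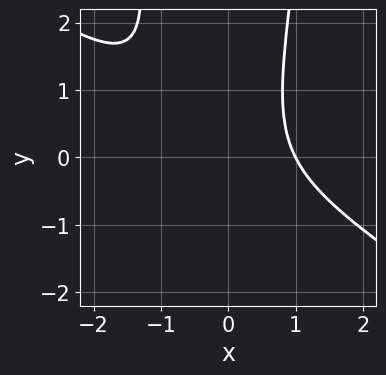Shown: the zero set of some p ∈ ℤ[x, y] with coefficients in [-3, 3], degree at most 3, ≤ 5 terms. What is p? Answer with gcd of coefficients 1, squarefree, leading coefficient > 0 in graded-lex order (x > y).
1. Degree: the shape is more complex than any degree-2 curve, so deg p = 3.
2. Observable constraints: it meets the x-axis at x = 1 (among the integer gridlines); no y-intercept at any integer in the box.
3. Together with the visible shape, these determine p as stated.

2*x^3 + 3*x^2*y - y^2 - 2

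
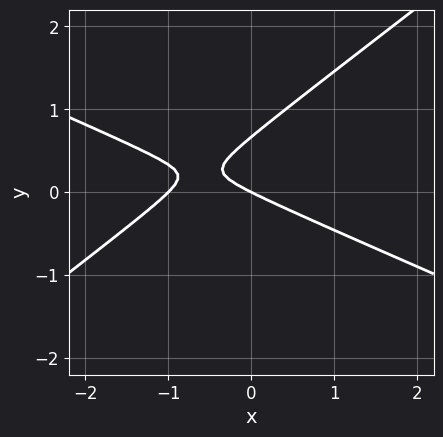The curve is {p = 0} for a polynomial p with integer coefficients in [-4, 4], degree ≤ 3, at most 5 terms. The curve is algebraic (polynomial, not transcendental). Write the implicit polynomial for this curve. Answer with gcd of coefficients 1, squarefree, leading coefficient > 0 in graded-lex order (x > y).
x^2 + x*y - 3*y^2 + x + 2*y

1. deg p = 2. The shape is more complex than any degree-1 curve.
2. Reading off the gridlines: it meets the y-axis at y = 0 (among the integer gridlines); among the integer gridlines, it crosses the x-axis at x ∈ {-1, 0}.
3. The integer polynomial consistent with all of this is the stated p.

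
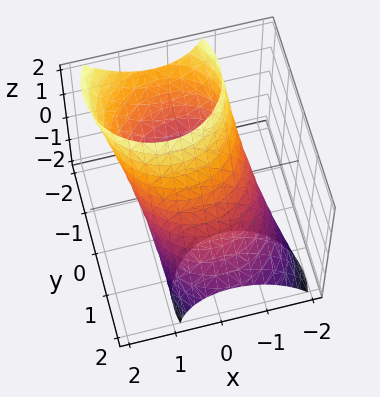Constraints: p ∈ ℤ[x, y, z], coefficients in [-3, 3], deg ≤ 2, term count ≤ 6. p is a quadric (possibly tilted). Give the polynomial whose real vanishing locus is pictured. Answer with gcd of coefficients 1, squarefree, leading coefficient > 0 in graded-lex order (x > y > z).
(a) deg p = 2. The shape is more complex than any degree-1 surface.
(b) Matching integer coefficients to the picture gives p.

2*x^2 - x*z + 2*y^2 + 3*y*z + z^2 - 3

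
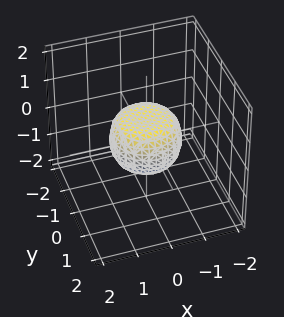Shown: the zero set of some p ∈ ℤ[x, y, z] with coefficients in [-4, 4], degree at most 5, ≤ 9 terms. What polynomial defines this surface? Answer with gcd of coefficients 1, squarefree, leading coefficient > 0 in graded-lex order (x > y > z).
2*x^4 + 4*x^2*y^2 + 2*y^4 - x^2 - y^2 + 2*z^2 - 1

First, deg p = 4. The shape is more complex than any degree-3 surface.
Then, symmetry: every cross-section ⟂ z is a circle, so x, y appear only via x² + y².
Next, from the axis intercepts and sections: the y-axis gridline crossings are at y ∈ {-1, 1}; the x-axis gridline crossings are at x ∈ {-1, 1}.
Finally, solving for integer coefficients yields p as stated.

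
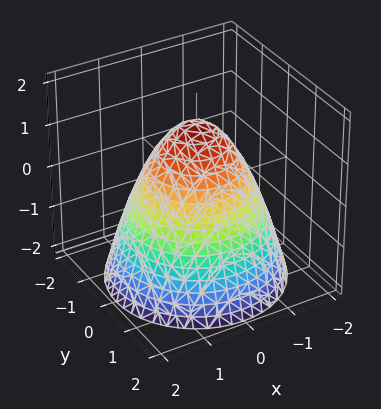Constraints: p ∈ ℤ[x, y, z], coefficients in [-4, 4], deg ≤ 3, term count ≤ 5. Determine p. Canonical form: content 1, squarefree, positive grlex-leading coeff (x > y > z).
(a) deg p = 2.
(b) Symmetries: rotational symmetry about the z-axis ⇒ p depends on x, y only through x² + y².
(c) Against the integer gridlines: a circular section at z = -1 has radius between 1 and 2.
(d) Fitting integer coefficients to these (and the overall shape) gives p.

2*x^2 + 2*y^2 + 2*z - 3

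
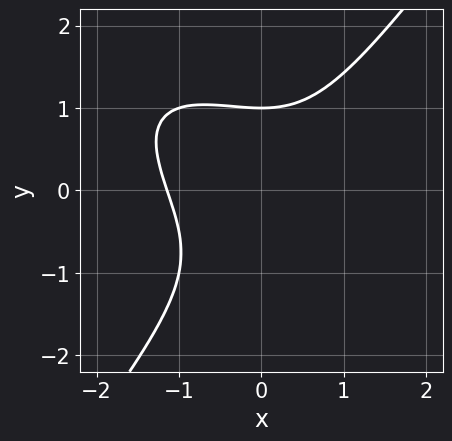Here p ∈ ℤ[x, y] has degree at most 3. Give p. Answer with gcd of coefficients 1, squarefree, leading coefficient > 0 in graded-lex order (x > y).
2*x^3 + 2*x^2*y - 2*y^3 - y^2 + 3

First, deg p = 3.
Next, checking where it meets the axes: it meets the y-axis at y = 1 (among the integer gridlines).
Finally, matching integer coefficients to the picture gives p.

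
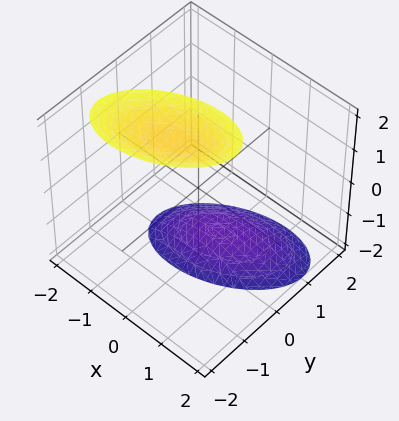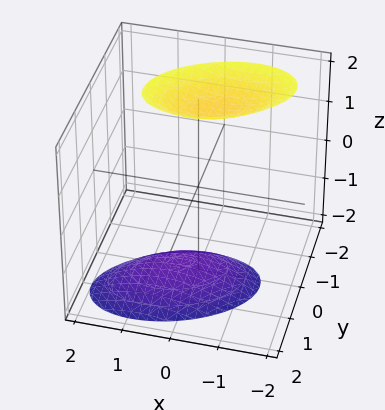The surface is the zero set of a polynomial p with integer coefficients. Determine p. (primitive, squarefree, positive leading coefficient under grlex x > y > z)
x^2 - x*y + 2*y^2 + y*z - z^2 + 3

1. I count 2 distinct pieces. Treating them together as one polynomial.
2. deg p = 2. A generic line meets the surface in up to 2 points.
3. Against the integer gridlines: no y-intercept at any integer in the box; it misses every integer gridline on the x-axis.
4. Solving for integer coefficients yields p as stated.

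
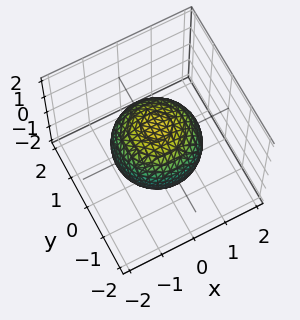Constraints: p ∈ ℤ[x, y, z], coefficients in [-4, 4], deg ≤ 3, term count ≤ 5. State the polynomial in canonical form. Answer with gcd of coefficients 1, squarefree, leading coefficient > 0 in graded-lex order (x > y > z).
(a) Degree: no degree-1 surface has this shape, so deg p = 2.
(b) Symmetry: the z-axis is an axis of rotation, so x and y enter only as x² + y².
(c) Observable constraints: a circular section at z = 1 has radius between 0 and 1.
(d) Together with the visible shape, these determine p as stated.

2*x^2 + 2*y^2 + 2*z^2 - 3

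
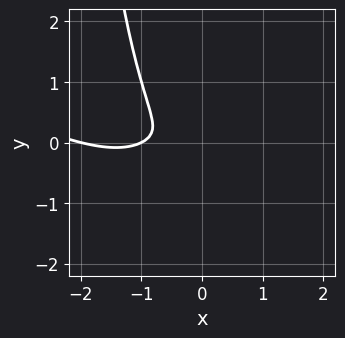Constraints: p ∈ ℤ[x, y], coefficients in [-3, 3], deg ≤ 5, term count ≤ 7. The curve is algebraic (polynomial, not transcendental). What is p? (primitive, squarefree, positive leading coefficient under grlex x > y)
x^4 + 2*x^3*y + 3*x^3 + 2*x^2 + 2*y^2

(a) The degree is 4 — the shape is more complex than any degree-3 curve.
(b) From the axis intercepts and sections: among the integer gridlines, it crosses the x-axis at x ∈ {-2, -1}.
(c) Solving for integer coefficients yields p as stated.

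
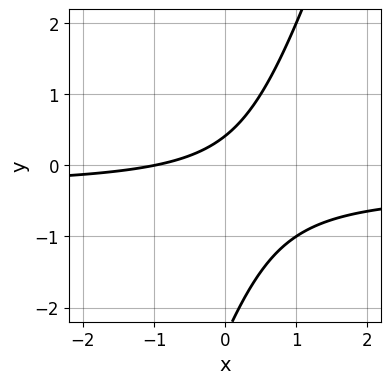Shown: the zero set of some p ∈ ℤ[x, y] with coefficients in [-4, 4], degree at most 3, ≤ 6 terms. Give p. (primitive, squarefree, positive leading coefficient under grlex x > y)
(a) deg p = 2.
(b) From the axis intercepts and sections: it crosses the x-axis at the gridline x = -1.
(c) Matching integer coefficients to the picture gives p.

3*x*y - y^2 + x - 2*y + 1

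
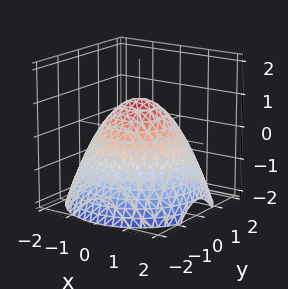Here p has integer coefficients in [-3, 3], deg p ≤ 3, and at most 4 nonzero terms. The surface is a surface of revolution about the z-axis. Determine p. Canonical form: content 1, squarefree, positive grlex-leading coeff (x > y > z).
First, degree: a generic line meets the surface in up to 2 points, so deg p = 2.
Next, symmetry: every cross-section ⟂ z is a circle, so x, y appear only via x² + y².
Then, reading off the gridlines: a circular section at z = 0 has radius between 1 and 2; it crosses the z-axis at the gridline z = 1.
Finally, together with the visible shape, these determine p as stated.

2*x^2 + 2*y^2 + 3*z - 3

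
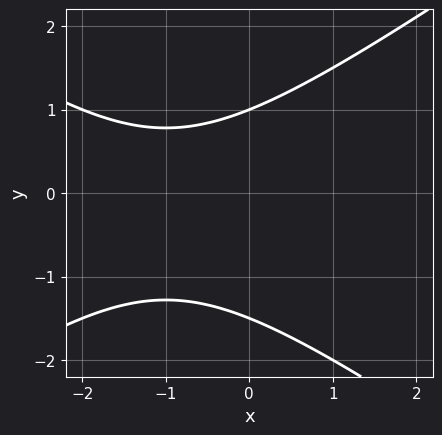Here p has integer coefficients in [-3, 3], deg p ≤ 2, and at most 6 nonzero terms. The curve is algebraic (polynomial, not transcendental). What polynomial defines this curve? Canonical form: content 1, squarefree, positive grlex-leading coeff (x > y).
1. The degree is 2 — the shape is more complex than any degree-1 curve.
2. Reading off the gridlines: no x-intercept at any integer in the box; it meets the y-axis at y = 1 (among the integer gridlines).
3. Together with the visible shape, these determine p as stated.

x^2 - 2*y^2 + 2*x - y + 3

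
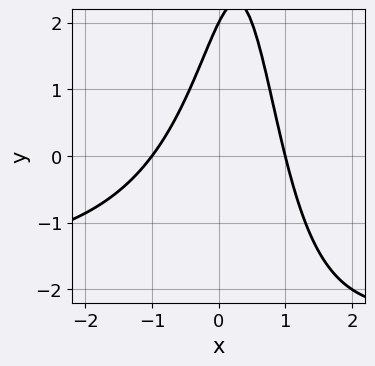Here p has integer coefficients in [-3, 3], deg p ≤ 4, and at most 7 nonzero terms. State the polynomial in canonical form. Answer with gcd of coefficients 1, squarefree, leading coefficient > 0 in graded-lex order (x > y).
First, degree: the shape is more complex than any degree-2 curve, so deg p = 3.
Then, from the visible intercepts: it meets the y-axis at y = 2 (among the integer gridlines); the x-axis gridline crossings are at x ∈ {-1, 1}.
Finally, solving for integer coefficients yields p as stated.

x^2*y + 2*x^2 - x*y + y - 2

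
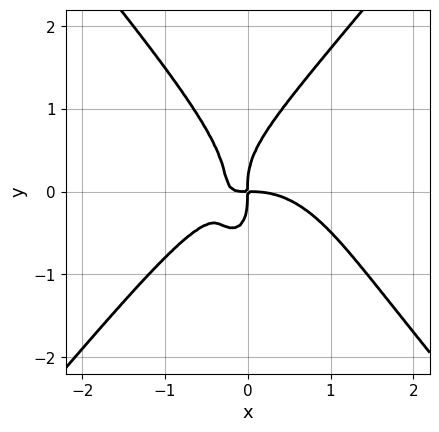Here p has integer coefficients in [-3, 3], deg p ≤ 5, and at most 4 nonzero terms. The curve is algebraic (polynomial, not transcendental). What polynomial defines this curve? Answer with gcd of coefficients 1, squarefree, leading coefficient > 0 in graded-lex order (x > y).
2*x^4 - y^4 + 3*x^2*y + x*y

(a) Degree: a generic line meets the curve in up to 4 points, so deg p = 4.
(b) From the visible intercepts: one y-axis crossing is at y = 0; it meets the x-axis at x = 0 (among the integer gridlines).
(c) Solving for integer coefficients yields p as stated.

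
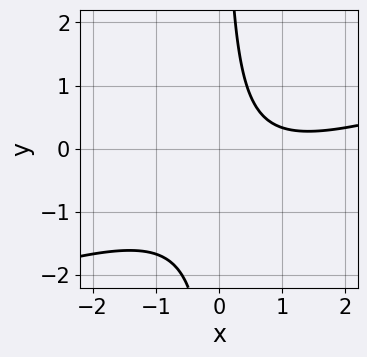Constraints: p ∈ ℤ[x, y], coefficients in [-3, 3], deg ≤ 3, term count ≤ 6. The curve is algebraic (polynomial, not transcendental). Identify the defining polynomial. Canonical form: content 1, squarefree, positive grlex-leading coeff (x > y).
First, degree: a generic line meets the curve in up to 2 points, so deg p = 2.
Next, observable constraints: no y-intercept at any integer in the box; the curve avoids every integer x-axis point in the box.
Finally, assembling these constraints gives the stated polynomial.

x^2 - 3*x*y - 2*x + 2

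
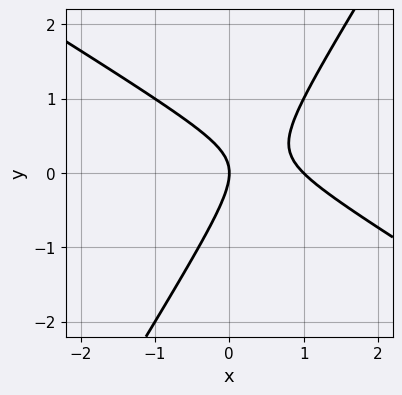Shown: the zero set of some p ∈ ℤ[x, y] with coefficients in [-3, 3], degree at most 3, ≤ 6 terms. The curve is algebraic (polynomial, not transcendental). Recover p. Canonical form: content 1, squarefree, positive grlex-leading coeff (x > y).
Degree: the shape is more complex than any degree-1 curve, so deg p = 2.
Observable constraints: it crosses the y-axis at the gridline y = 0; the x-axis gridline crossings are at x ∈ {0, 1}.
Matching integer coefficients to the picture gives p.

x^2 + x*y - y^2 - x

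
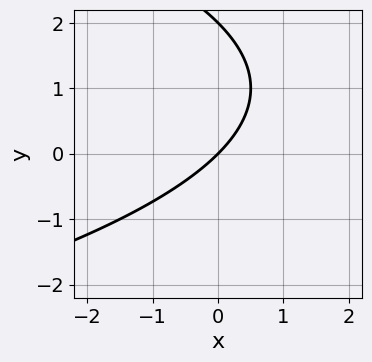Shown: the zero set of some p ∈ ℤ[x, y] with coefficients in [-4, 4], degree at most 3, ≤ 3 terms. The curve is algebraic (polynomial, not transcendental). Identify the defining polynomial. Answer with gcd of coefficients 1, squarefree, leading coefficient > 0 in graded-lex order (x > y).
1. deg p = 2. A generic line meets the curve in up to 2 points.
2. Against the integer gridlines: the y-axis gridline crossings are at y ∈ {0, 2}; it crosses the x-axis at the gridline x = 0.
3. These observations pin down the coefficients.

y^2 + 2*x - 2*y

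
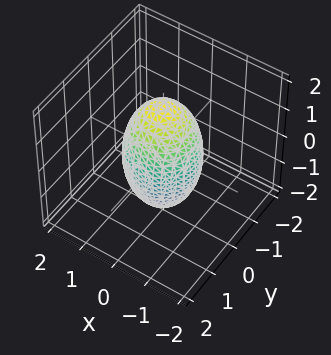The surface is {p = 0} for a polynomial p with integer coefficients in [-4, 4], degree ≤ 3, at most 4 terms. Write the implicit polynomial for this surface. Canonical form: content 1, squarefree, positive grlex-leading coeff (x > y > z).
3*x^2 + 3*y^2 + z^2 - 3

First, the degree is 2 — the shape is more complex than any degree-1 surface.
Next, symmetries: rotational symmetry about the z-axis ⇒ p depends on x, y only through x² + y².
Next, against the integer gridlines: the y-axis gridline crossings are at y ∈ {-1, 1}; among the integer gridlines, it crosses the x-axis at x ∈ {-1, 1}; a circular section at z = 0 has radius exactly 1.
Finally, solving for integer coefficients yields p as stated.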